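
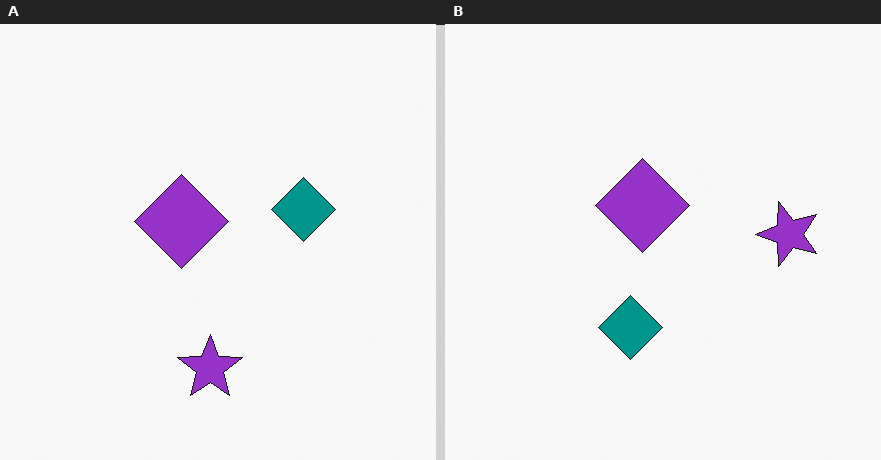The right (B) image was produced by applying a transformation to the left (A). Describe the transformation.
The right (B) image is the left (A) transposed (reflected across the top-left ↔ bottom-right diagonal).

Shapes have swapped their row and column positions — what was in the top-right is now in the bottom-left — a diagonal reflection.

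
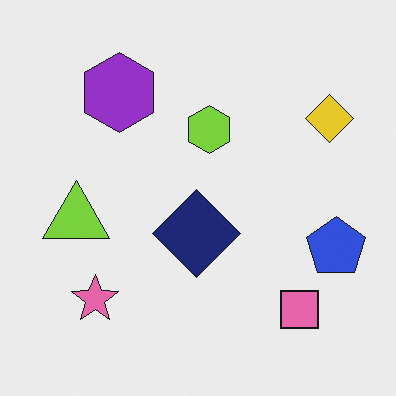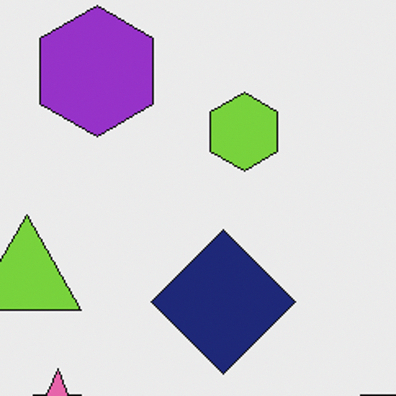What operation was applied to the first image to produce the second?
It was cropped to a noticeably smaller region and rescaled.

The visible shapes are larger and the field of view is narrower; shapes near the original edges may be partly or wholly outside the frame — a crop-and-rescale.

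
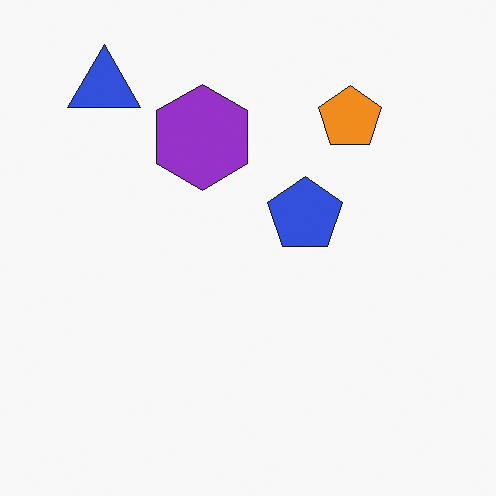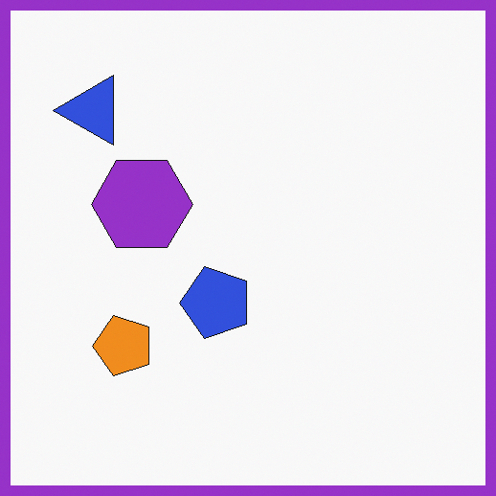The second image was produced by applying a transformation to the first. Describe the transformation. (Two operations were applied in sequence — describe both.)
The image was transposed (reflected across the top-left ↔ bottom-right diagonal), then framed with a purple border.

Shapes have swapped their row and column positions — what was in the top-right is now in the bottom-left — a diagonal reflection. A solid purple frame runs around the edge of the second image, with the content slightly shrunk inside it.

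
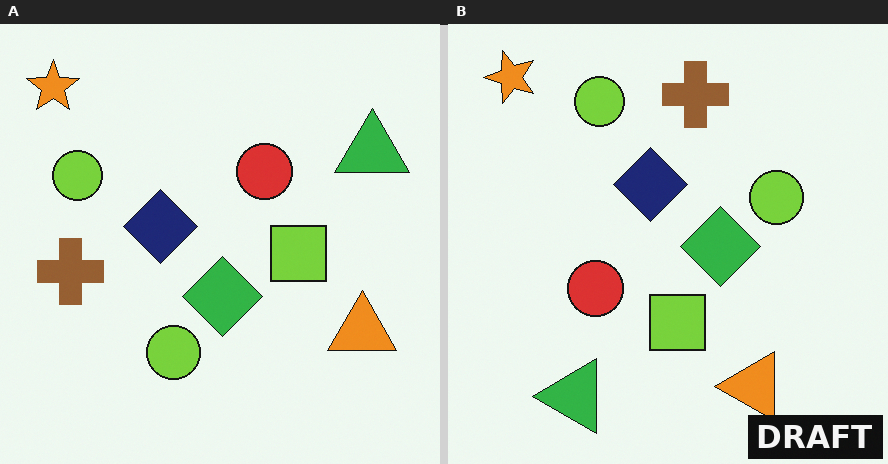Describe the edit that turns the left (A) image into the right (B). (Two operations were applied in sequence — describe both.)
It was transposed (reflected across the top-left ↔ bottom-right diagonal), then watermarked with the text "DRAFT" in the lower-right corner.

Shapes have swapped their row and column positions — what was in the top-right is now in the bottom-left — a diagonal reflection. A dark label reading "DRAFT" appears in the lower-right corner.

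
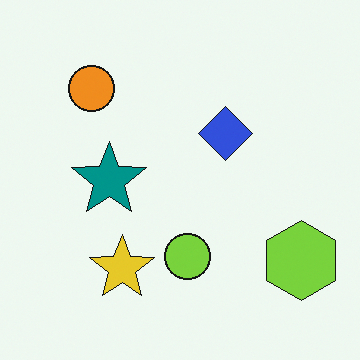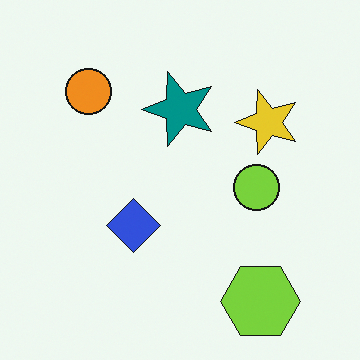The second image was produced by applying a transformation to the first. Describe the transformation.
The image was transposed (reflected across the top-left ↔ bottom-right diagonal).

Shapes have swapped their row and column positions — what was in the top-right is now in the bottom-left — a diagonal reflection.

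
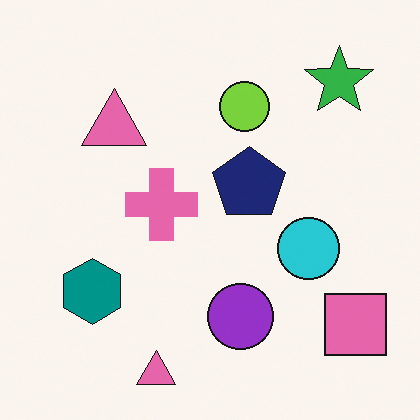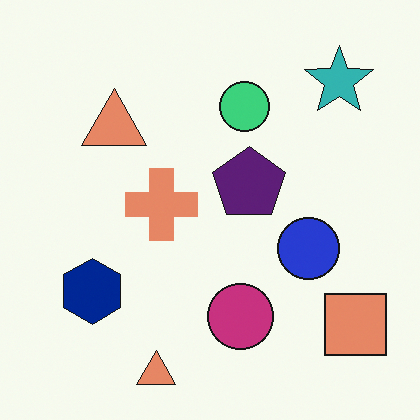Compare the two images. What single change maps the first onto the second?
The second image is the first hue-shifted slightly.

Every shape's color has rotated by the same amount around the hue wheel — a uniform hue shift.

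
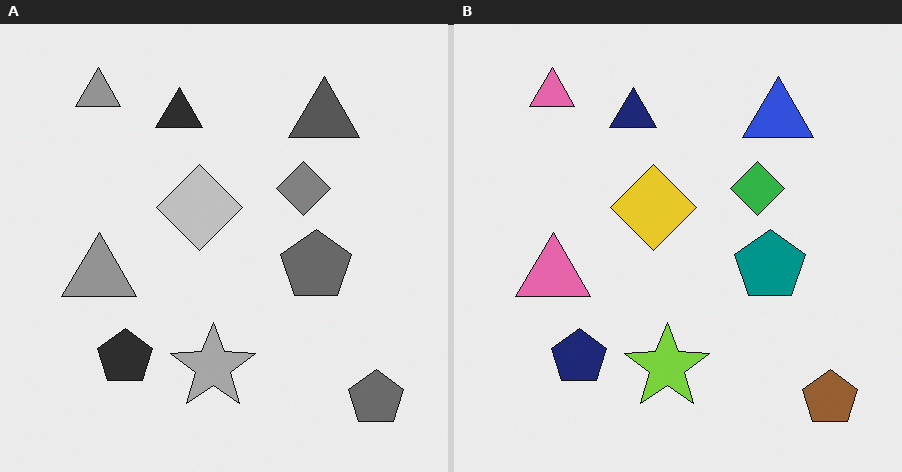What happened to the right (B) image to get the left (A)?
The left (A) image is the right (B) converted to grayscale.

All color is removed — every shape is now a shade of grey.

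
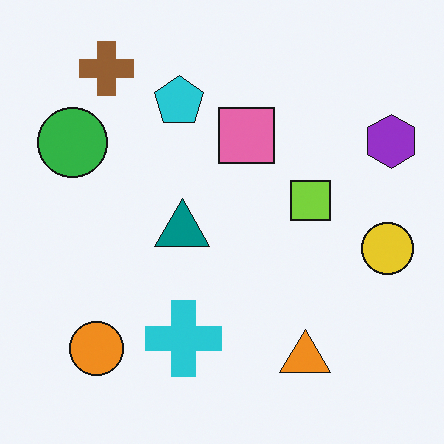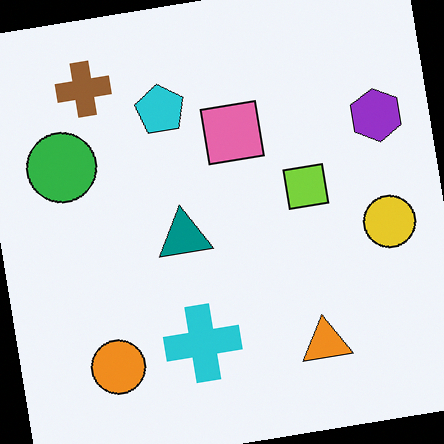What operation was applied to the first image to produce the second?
The image was rotated counter-clockwise by a small amount.

Every shape is tilted by the same angle and the image corners show triangular fill wedges — a whole-image rotation by a non-right angle.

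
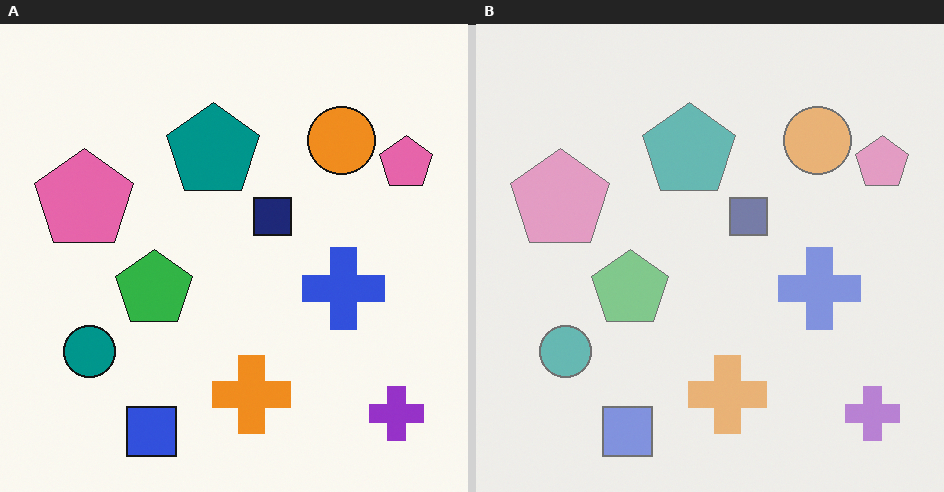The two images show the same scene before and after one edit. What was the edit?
This is the original image given much lower contrast.

Tones are pushed toward mid-grey across the whole image — a global contrast change.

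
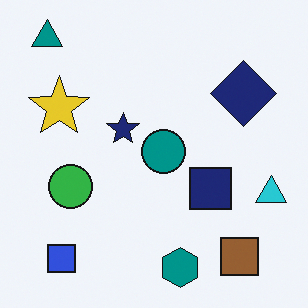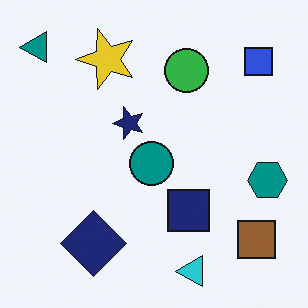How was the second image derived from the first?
The second image is the first transposed (reflected across the top-left ↔ bottom-right diagonal).

Shapes have swapped their row and column positions — what was in the top-right is now in the bottom-left — a diagonal reflection.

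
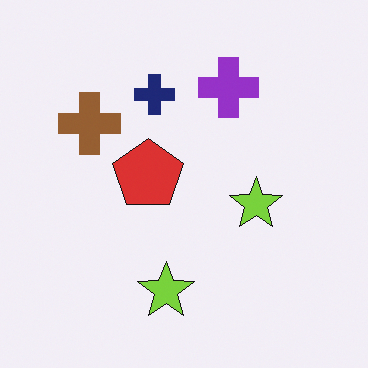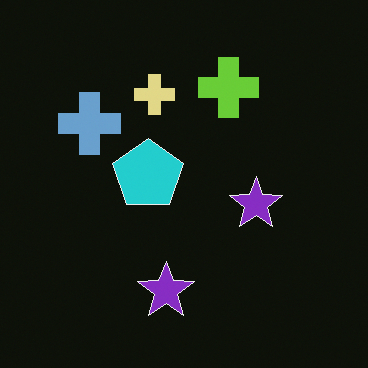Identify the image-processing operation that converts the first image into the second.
Color-inverted (negative).

The light background has become dark and every shape's color is its complement — a photographic negative.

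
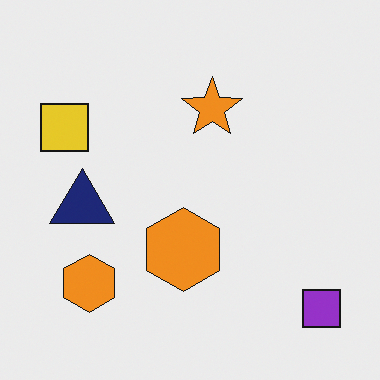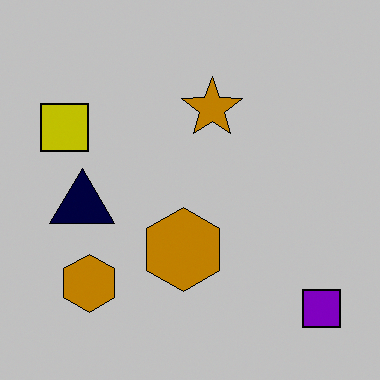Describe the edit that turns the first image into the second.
Aggressively posterized.

Each flat color has snapped to a coarser quantized level — most visibly, the near-white background has dropped to a flat grey.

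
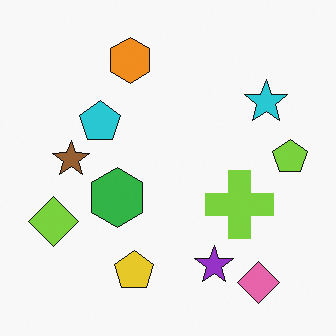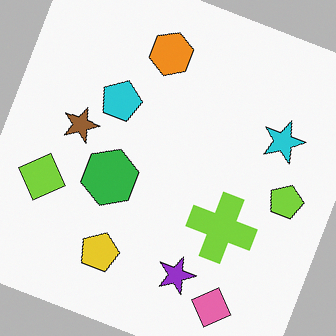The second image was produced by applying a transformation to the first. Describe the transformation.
This is the original image rotated clockwise by a clearly visible amount.

Every shape is tilted by the same angle and the image corners show triangular fill wedges — a whole-image rotation by a non-right angle.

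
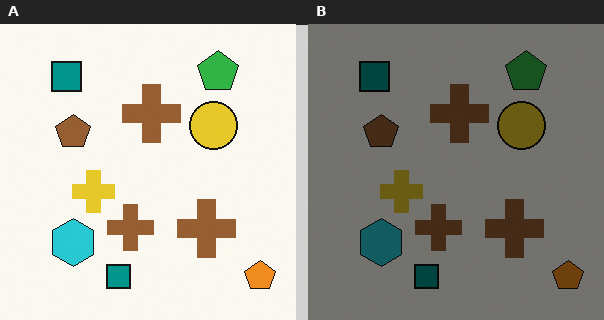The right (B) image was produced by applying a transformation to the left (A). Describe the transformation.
Noticeably darkened.

Every pixel — background and shapes alike — is uniformly darkened.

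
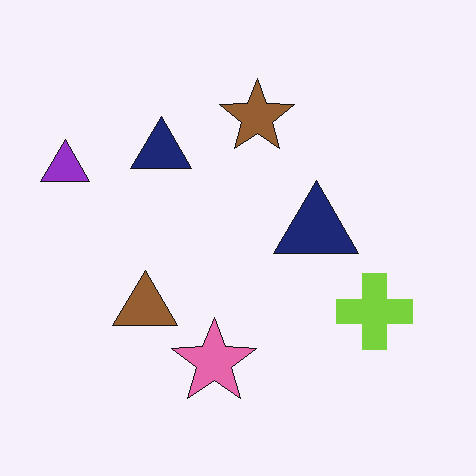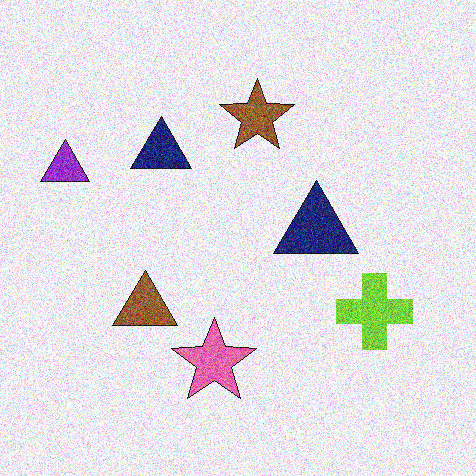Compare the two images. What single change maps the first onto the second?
The transformation is: degraded with a thick layer of grain.

Random speckle covers the whole image, including the flat background.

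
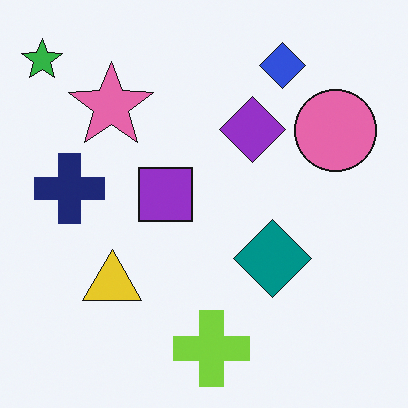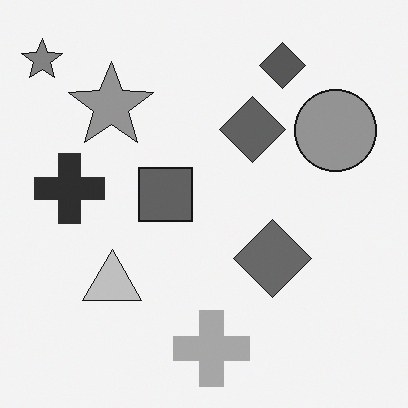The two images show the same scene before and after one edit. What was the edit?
Converted to grayscale.

All color is removed — every shape is now a shade of grey.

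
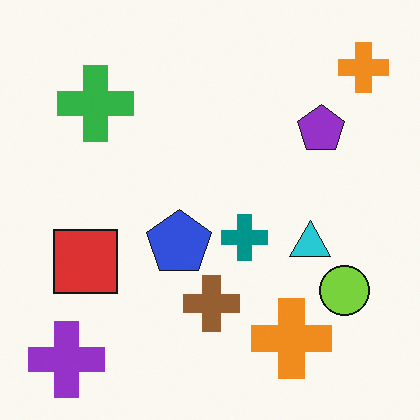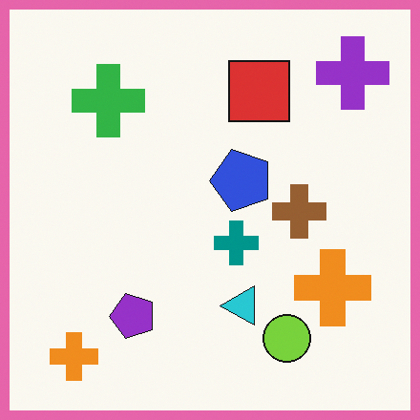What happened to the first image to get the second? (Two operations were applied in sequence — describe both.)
It was transposed (reflected across the top-left ↔ bottom-right diagonal), then framed with a pink border.

Shapes have swapped their row and column positions — what was in the top-right is now in the bottom-left — a diagonal reflection. A solid pink frame runs around the edge of the second image, with the content slightly shrunk inside it.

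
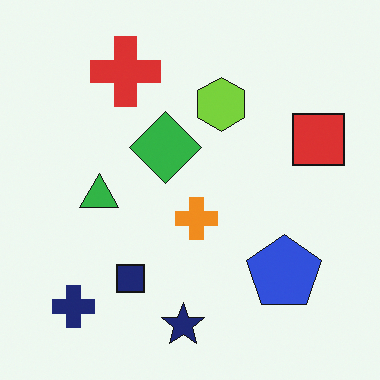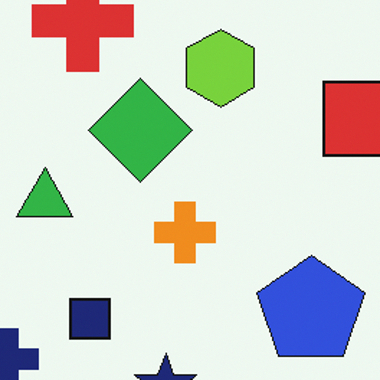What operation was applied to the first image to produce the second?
The second image is the first cropped to a modestly smaller region and rescaled.

The visible shapes are larger and the field of view is narrower; shapes near the original edges may be partly or wholly outside the frame — a crop-and-rescale.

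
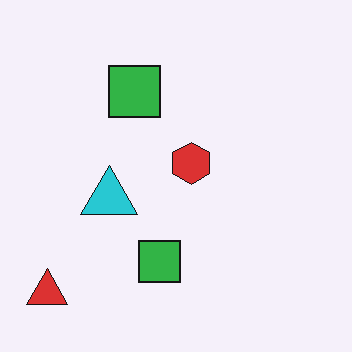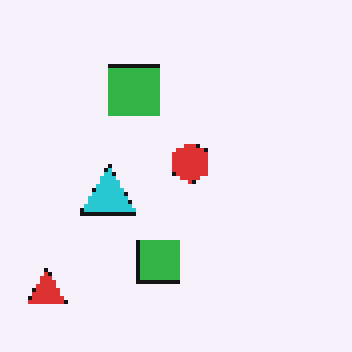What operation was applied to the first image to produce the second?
The image was mildly pixelated.

Shapes are reduced to large square blocks; fine edges and outlines are lost — a downscale-then-upscale (mosaic) effect.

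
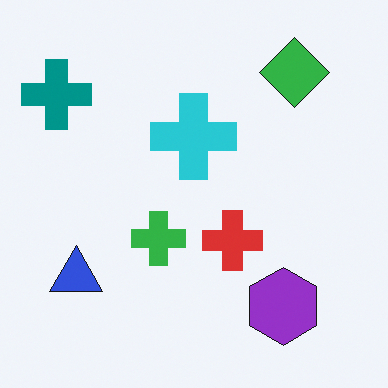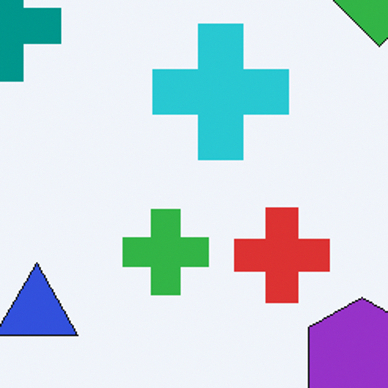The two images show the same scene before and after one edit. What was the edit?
The transformation is: cropped to a modestly smaller region and rescaled.

The visible shapes are larger and the field of view is narrower; shapes near the original edges may be partly or wholly outside the frame — a crop-and-rescale.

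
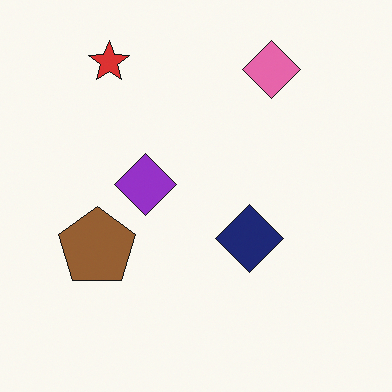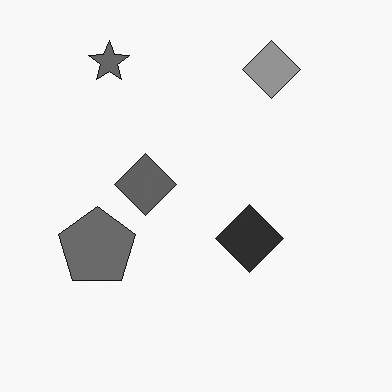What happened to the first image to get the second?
This is the original image converted to grayscale.

All color is removed — every shape is now a shade of grey.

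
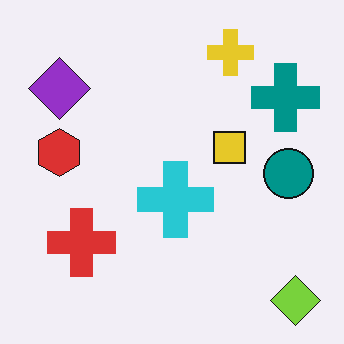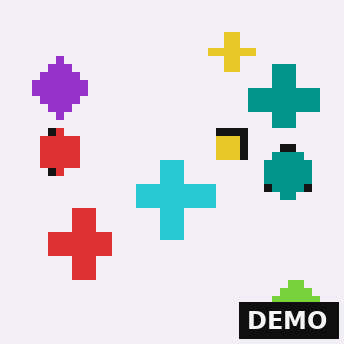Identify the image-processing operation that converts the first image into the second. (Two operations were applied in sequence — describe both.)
The second image is the first pixelated into visible square blocks, then watermarked with the text "DEMO" in the lower-right corner.

Shapes are reduced to large square blocks; fine edges and outlines are lost — a downscale-then-upscale (mosaic) effect. A dark label reading "DEMO" appears in the lower-right corner.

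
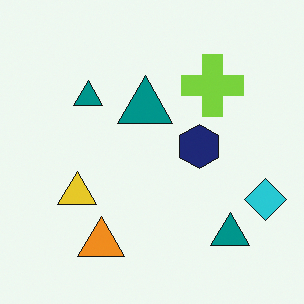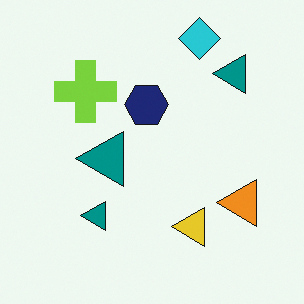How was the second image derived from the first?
The second image is the first rotated 90° counter-clockwise.

The cyan diamond sits in the right of the first image and the top of the second — consistent with a whole-image 90° counter-clockwise rotation.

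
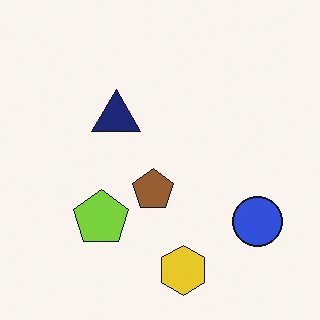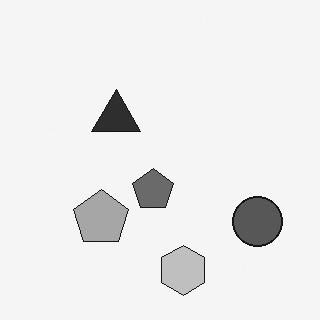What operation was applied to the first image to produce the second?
The second image is the first converted to grayscale.

All color is removed — every shape is now a shade of grey.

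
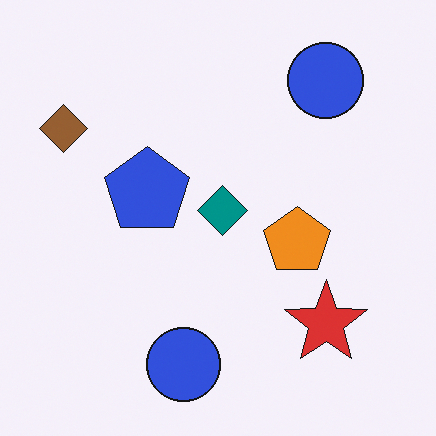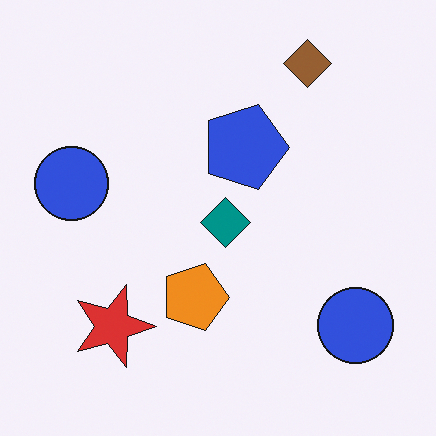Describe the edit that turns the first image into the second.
The transformation is: rotated 90° clockwise.

The brown diamond sits in the top-left of the first image and the top-right of the second — consistent with a whole-image 90° clockwise rotation.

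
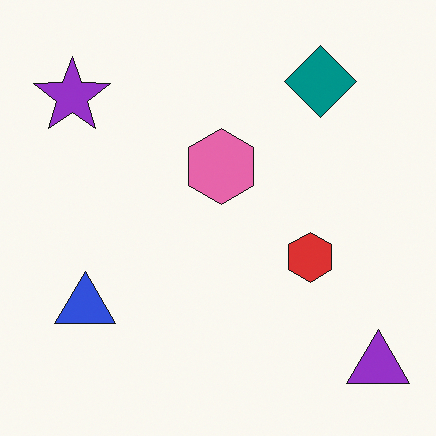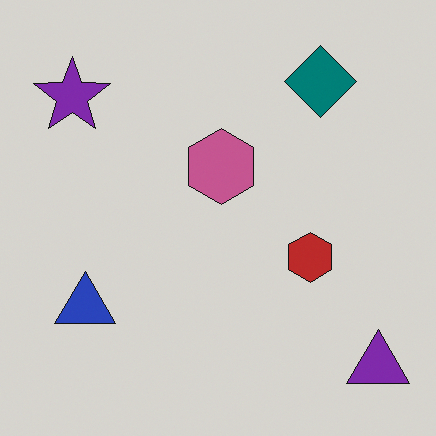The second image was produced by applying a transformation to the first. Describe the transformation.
The transformation is: slightly darkened.

Every pixel — background and shapes alike — is uniformly darkened.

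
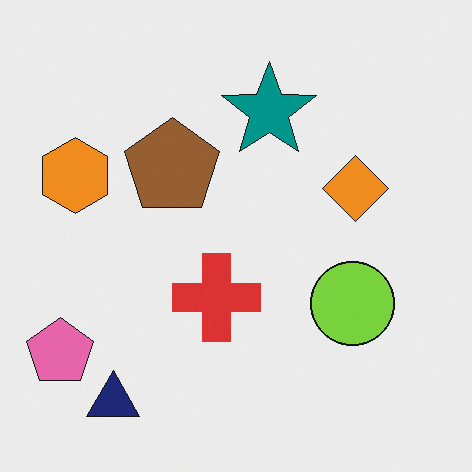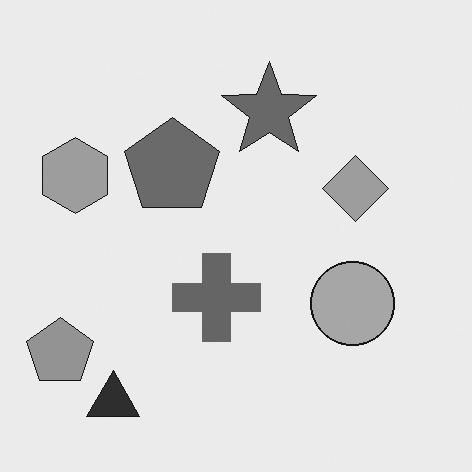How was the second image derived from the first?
This is the original image converted to grayscale.

All color is removed — every shape is now a shade of grey.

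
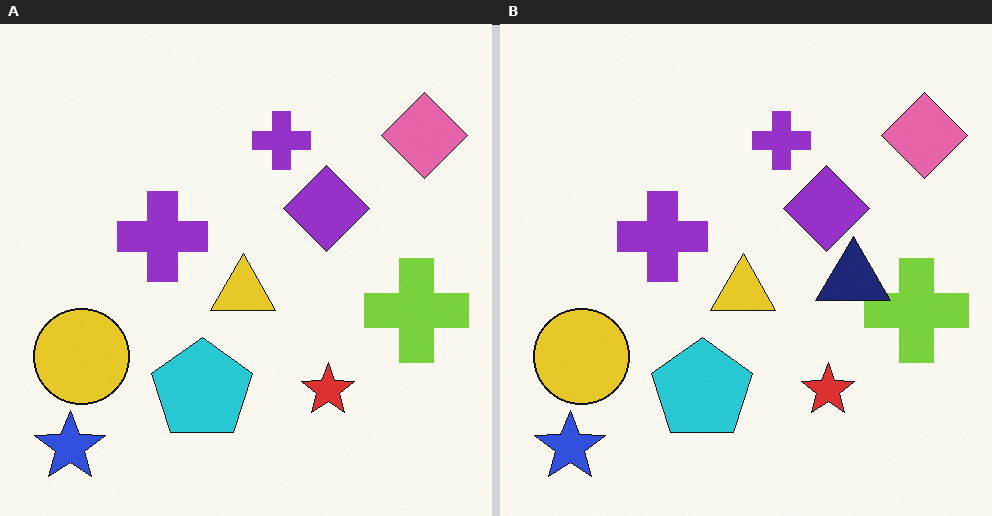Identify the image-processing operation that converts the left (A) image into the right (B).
This is the original image overlaid with an additional navy triangle.

A navy triangle appears in the right (B) image that is absent from the left (A).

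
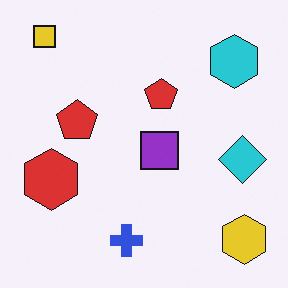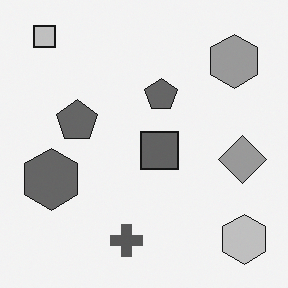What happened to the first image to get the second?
The transformation is: converted to grayscale.

All color is removed — every shape is now a shade of grey.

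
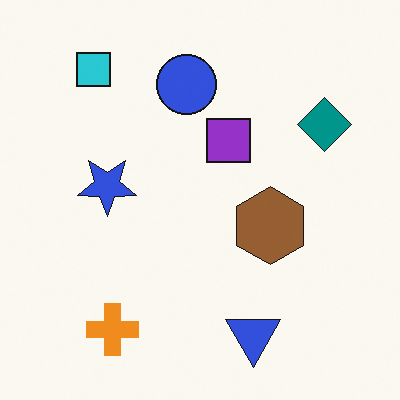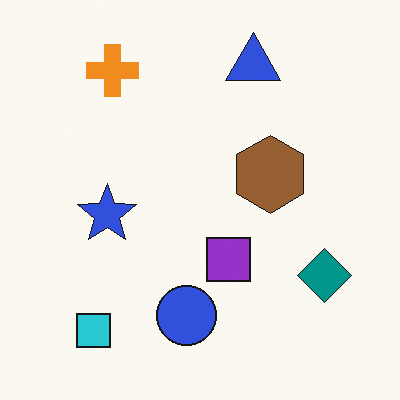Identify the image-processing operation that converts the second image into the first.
This is the original image flipped vertically (top ↔ bottom).

The blue triangle is in the top of the second image and the bottom of the first — shapes on opposite sides of the horizontal midline have swapped in a mirror flip.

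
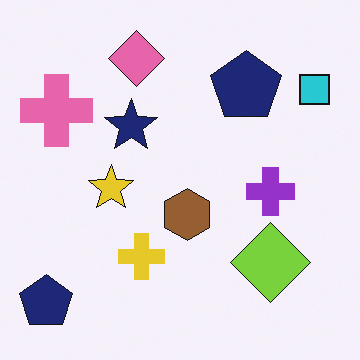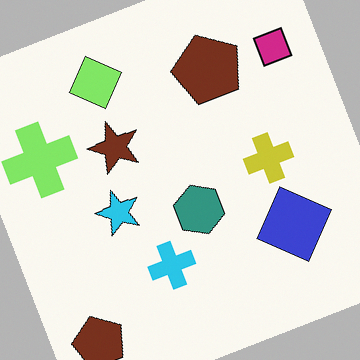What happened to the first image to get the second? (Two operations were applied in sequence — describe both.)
It was rotated counter-clockwise by a clearly visible amount, then hue-shifted noticeably.

Every shape is tilted by the same angle and the image corners show triangular fill wedges — a whole-image rotation by a non-right angle. Every shape's color has rotated by the same amount around the hue wheel — a uniform hue shift.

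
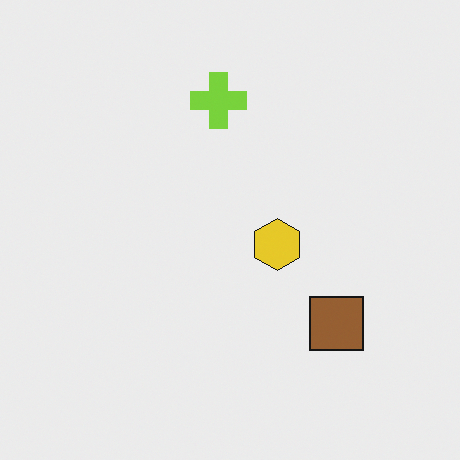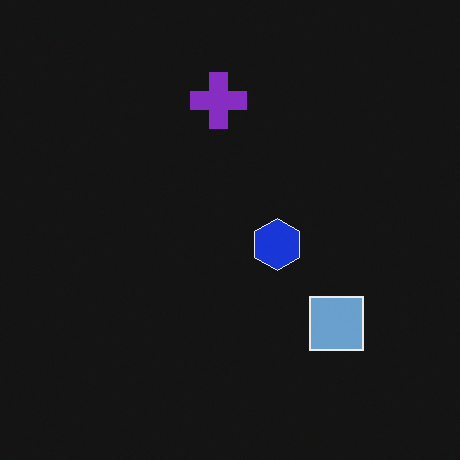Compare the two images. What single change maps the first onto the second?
It was color-inverted (negative).

The light background has become dark and every shape's color is its complement — a photographic negative.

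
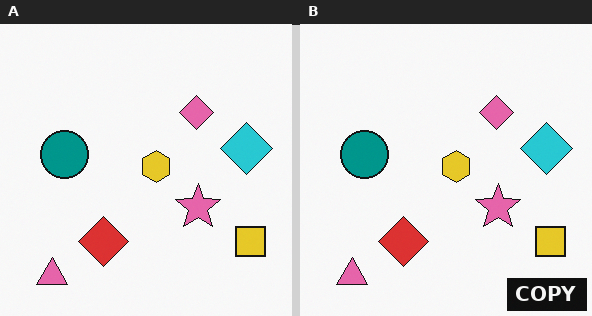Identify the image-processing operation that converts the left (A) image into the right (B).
Watermarked with the text "COPY" in the lower-right corner.

A dark label reading "COPY" appears in the lower-right corner.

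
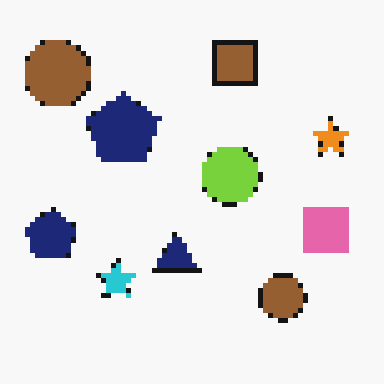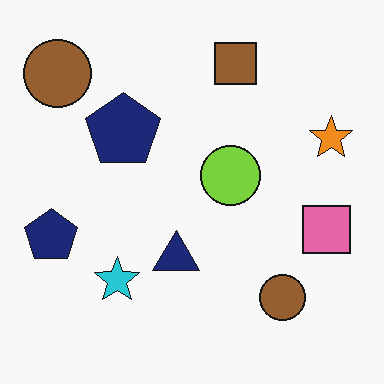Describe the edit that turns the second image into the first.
The first image is the second mildly pixelated.

Shapes are reduced to large square blocks; fine edges and outlines are lost — a downscale-then-upscale (mosaic) effect.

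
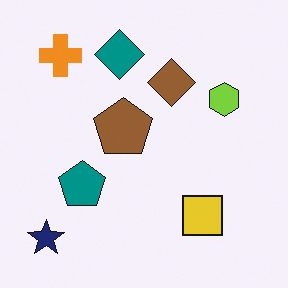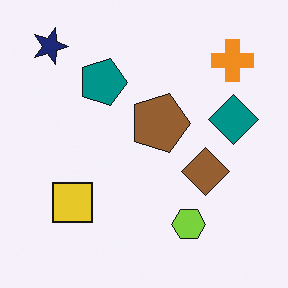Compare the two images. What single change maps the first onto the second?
The image was rotated 90° clockwise.

The navy star sits in the bottom-left of the first image and the top-left of the second — consistent with a whole-image 90° clockwise rotation.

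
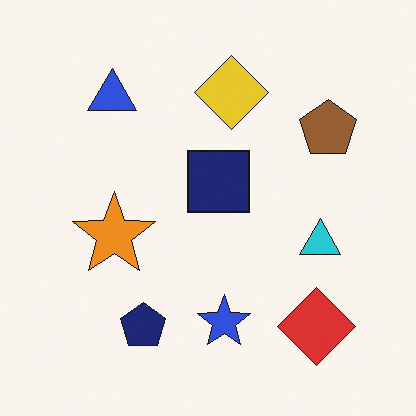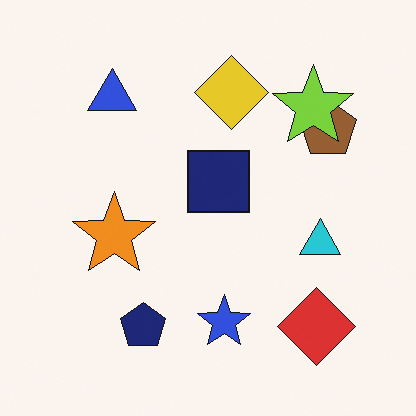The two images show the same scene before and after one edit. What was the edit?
The second image is the first overlaid with an additional lime star.

A lime star appears in the second image that is absent from the first.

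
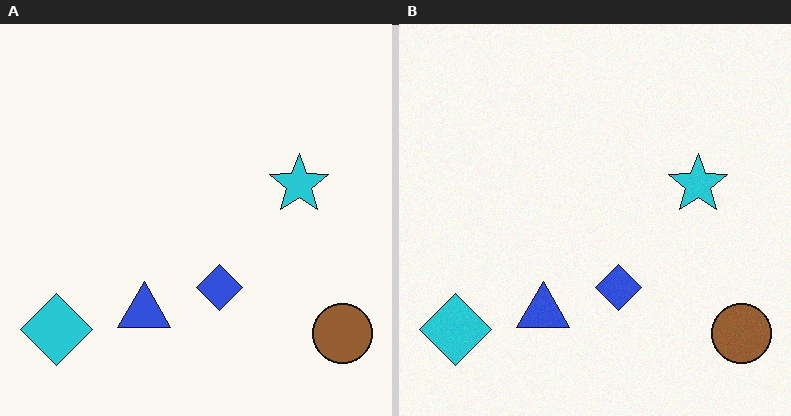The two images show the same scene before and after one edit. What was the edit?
The image was degraded with light additive noise.

Random speckle covers the whole image, including the flat background.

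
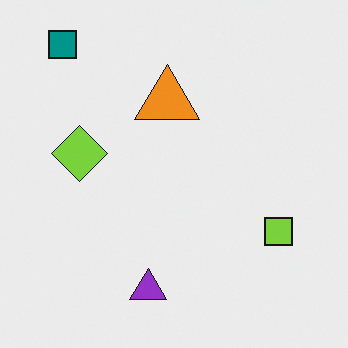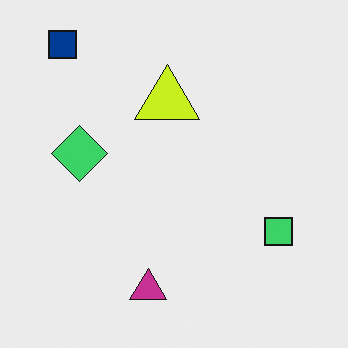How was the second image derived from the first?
The image was hue-shifted by a small amount.

Every shape's color has rotated by the same amount around the hue wheel — a uniform hue shift.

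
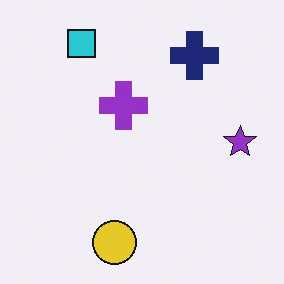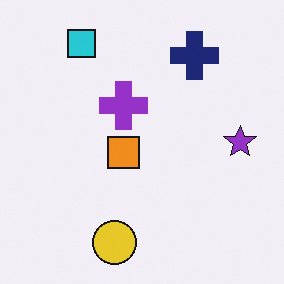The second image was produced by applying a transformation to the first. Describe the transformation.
Overlaid with an additional orange square.

An orange square appears in the second image that is absent from the first.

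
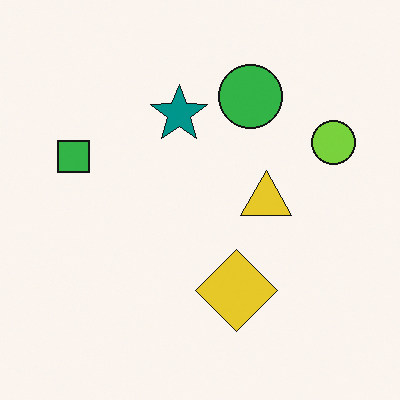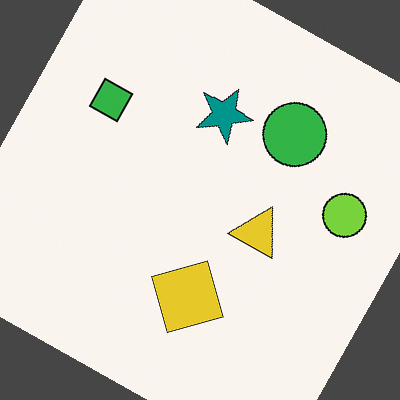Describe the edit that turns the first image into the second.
Rotated clockwise by a clearly visible amount.

Every shape is tilted by the same angle and the image corners show triangular fill wedges — a whole-image rotation by a non-right angle.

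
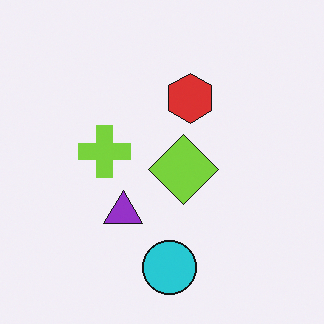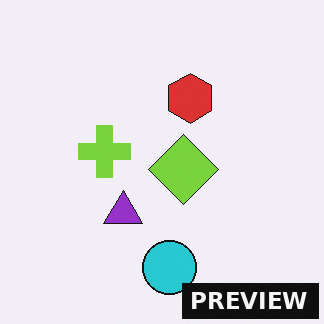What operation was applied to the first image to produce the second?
This is the original image watermarked with the text "PREVIEW" in the lower-right corner.

A dark label reading "PREVIEW" appears in the lower-right corner.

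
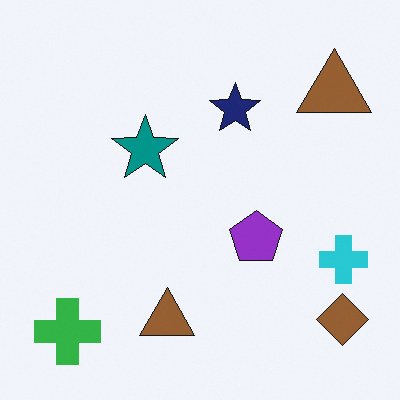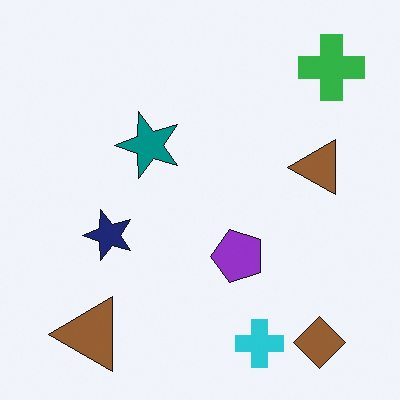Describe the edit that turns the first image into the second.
The transformation is: transposed (reflected across the top-left ↔ bottom-right diagonal).

Shapes have swapped their row and column positions — what was in the top-right is now in the bottom-left — a diagonal reflection.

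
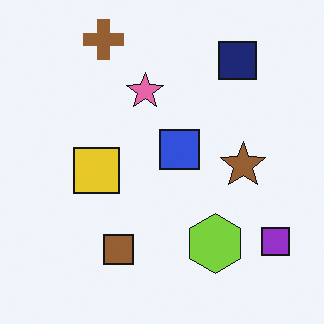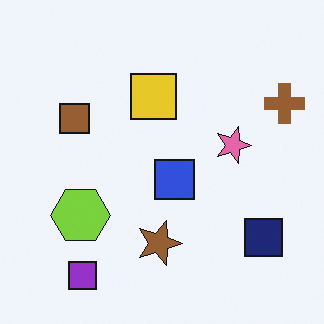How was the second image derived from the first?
The second image is the first rotated 90° clockwise.

The purple square sits in the bottom-right of the first image and the bottom-left of the second — consistent with a whole-image 90° clockwise rotation.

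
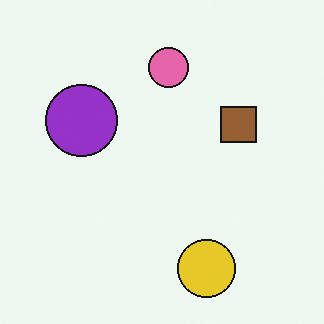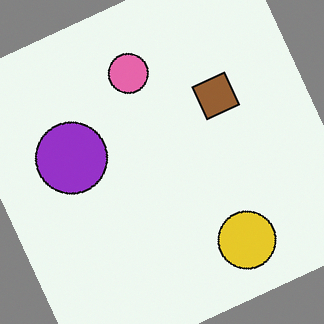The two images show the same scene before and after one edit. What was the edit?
Rotated counter-clockwise by a moderate amount.

Every shape is tilted by the same angle and the image corners show triangular fill wedges — a whole-image rotation by a non-right angle.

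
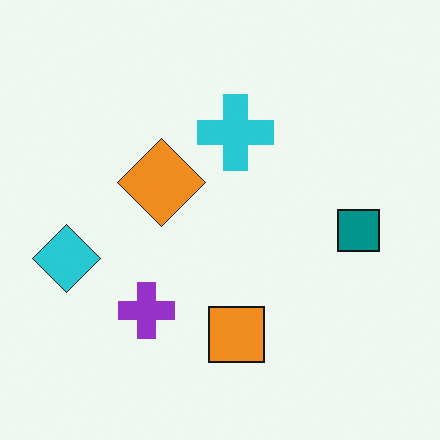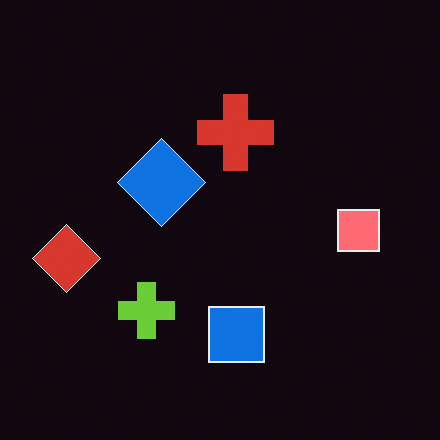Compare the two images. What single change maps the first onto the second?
Color-inverted (negative).

The light background has become dark and every shape's color is its complement — a photographic negative.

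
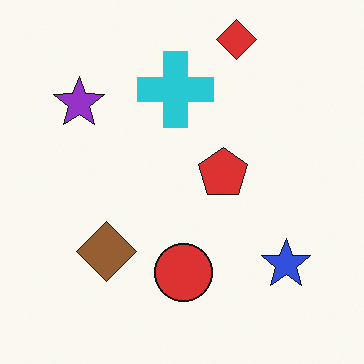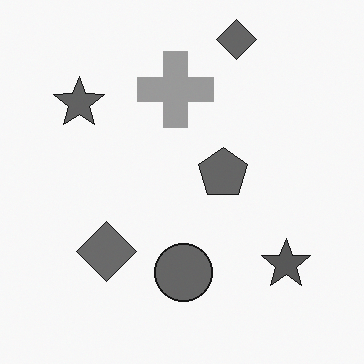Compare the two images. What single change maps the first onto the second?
Converted to grayscale.

All color is removed — every shape is now a shade of grey.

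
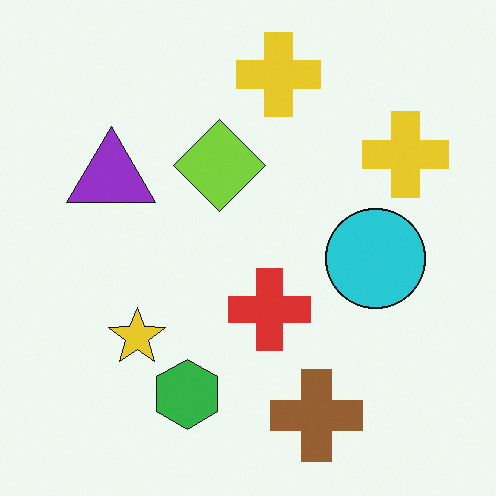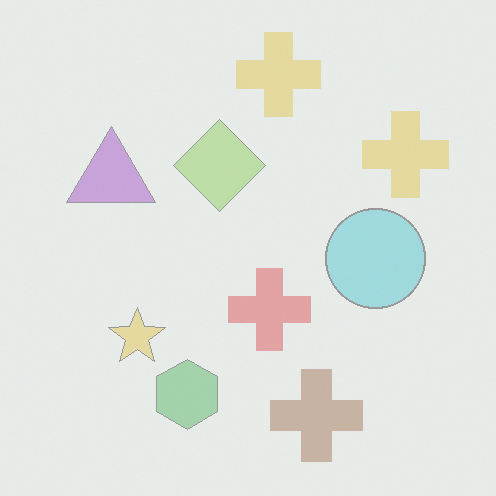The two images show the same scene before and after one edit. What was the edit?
It was given much lower contrast.

Tones are pushed toward mid-grey across the whole image — a global contrast change.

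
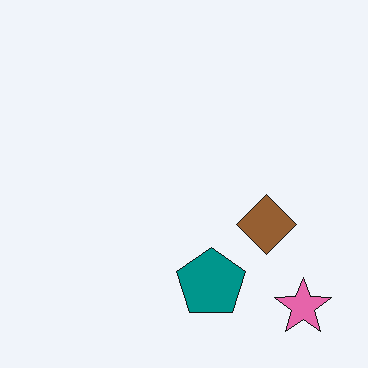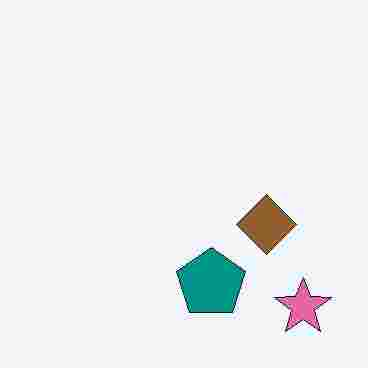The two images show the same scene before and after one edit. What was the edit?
It was degraded with heavy JPEG compression.

Blocky 8×8 compression artifacts appear around shape edges and the flat background shows ringing — characteristic JPEG degradation.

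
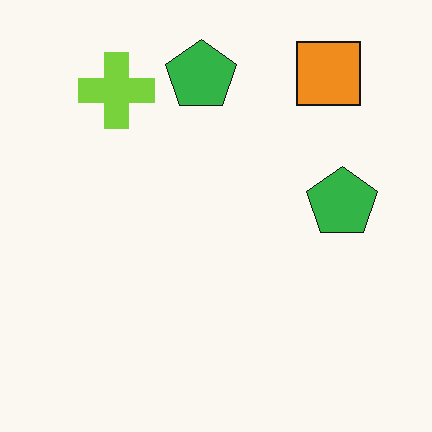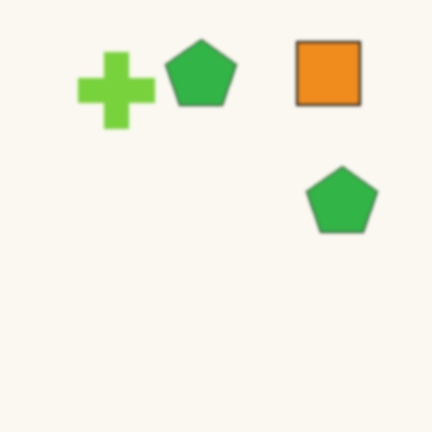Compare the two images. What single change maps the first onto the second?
This is the original image slightly softened.

Shape edges and outlines are uniformly softened across the whole image.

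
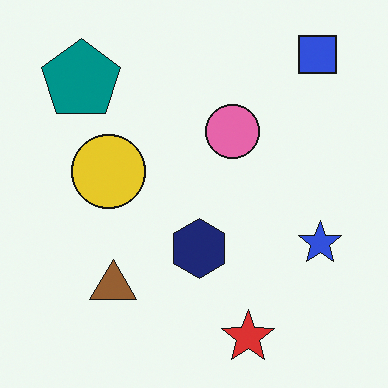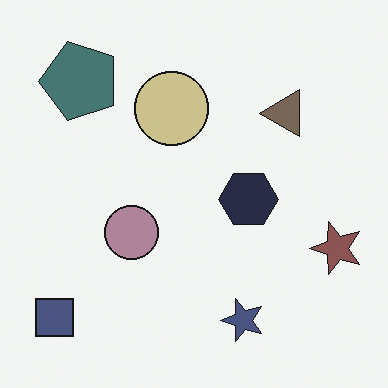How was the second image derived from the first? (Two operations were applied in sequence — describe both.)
This is the original image transposed (reflected across the top-left ↔ bottom-right diagonal), then made much more muted (saturation change).

Shapes have swapped their row and column positions — what was in the top-right is now in the bottom-left — a diagonal reflection. All colors are more muted and greyish — a global saturation change.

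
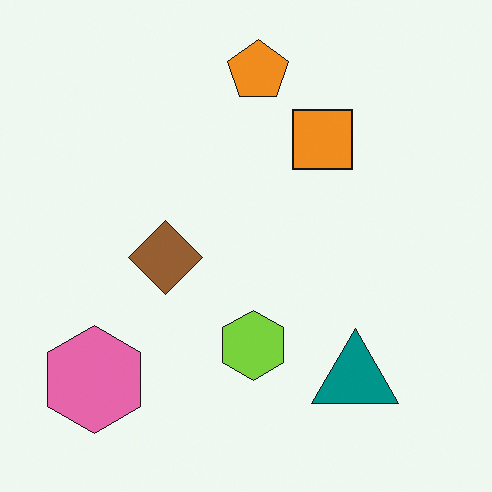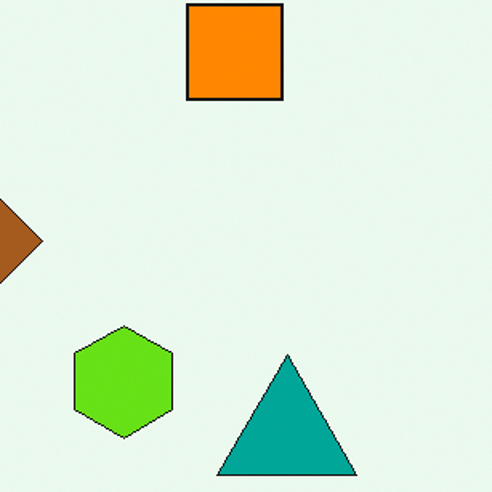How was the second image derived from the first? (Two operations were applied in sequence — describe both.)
The transformation is: cropped to a modestly smaller region and rescaled, then slightly oversaturated.

The visible shapes are larger and the field of view is narrower; shapes near the original edges may be partly or wholly outside the frame — a crop-and-rescale. All colors are more vivid — a global saturation change.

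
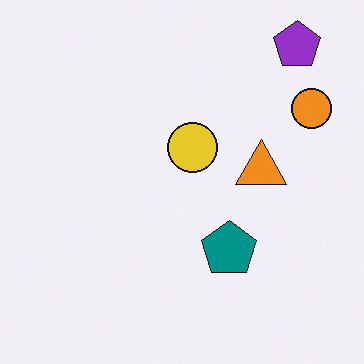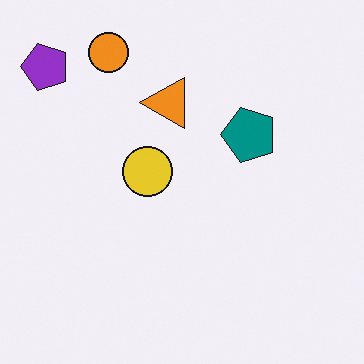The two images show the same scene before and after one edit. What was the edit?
The transformation is: rotated 90° counter-clockwise.

The purple pentagon sits in the top-right of the first image and the top-left of the second — consistent with a whole-image 90° counter-clockwise rotation.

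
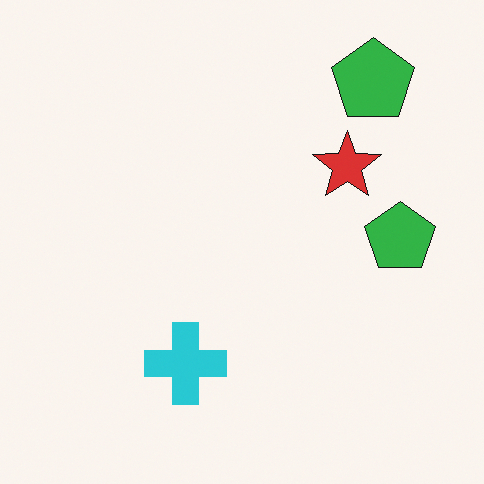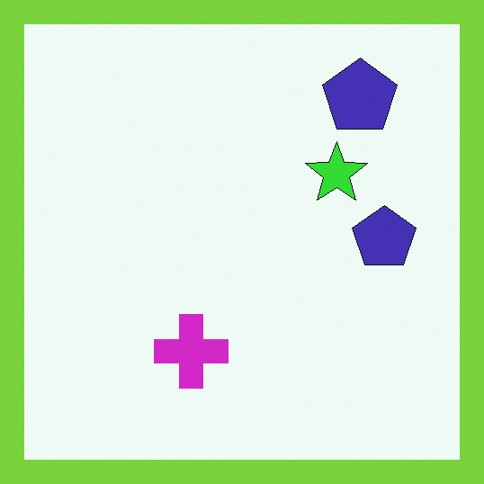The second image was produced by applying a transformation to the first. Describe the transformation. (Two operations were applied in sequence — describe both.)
Hue-shifted noticeably, then framed with a lime border.

Every shape's color has rotated by the same amount around the hue wheel — a uniform hue shift. A solid lime frame runs around the edge of the second image, with the content slightly shrunk inside it.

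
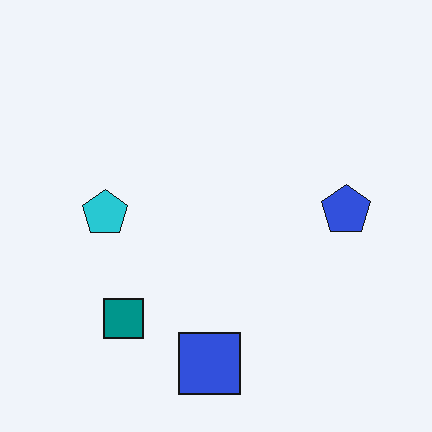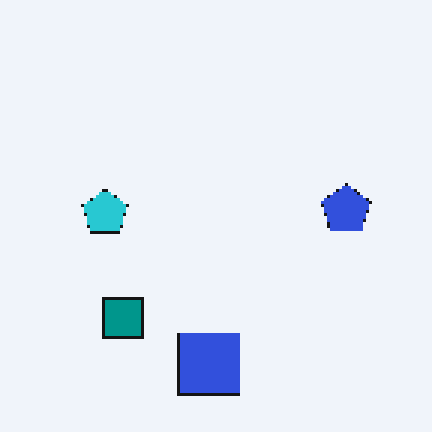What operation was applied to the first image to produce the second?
The transformation is: mildly pixelated.

Shapes are reduced to large square blocks; fine edges and outlines are lost — a downscale-then-upscale (mosaic) effect.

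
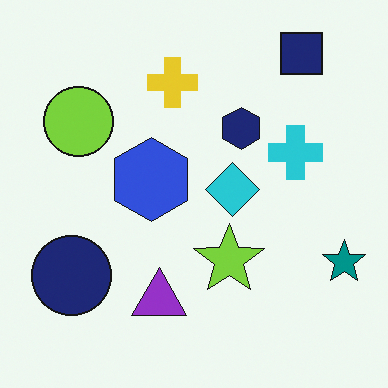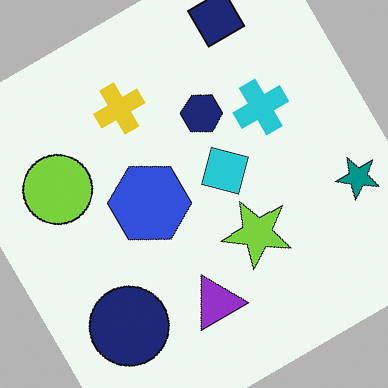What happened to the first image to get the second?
Rotated counter-clockwise by a large amount — several tens of degrees.

Every shape is tilted by the same angle and the image corners show triangular fill wedges — a whole-image rotation by a non-right angle.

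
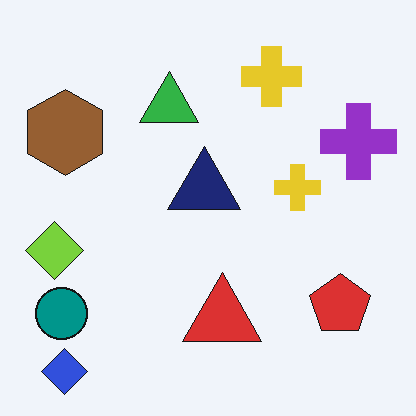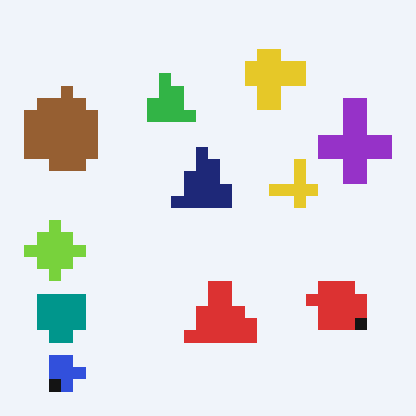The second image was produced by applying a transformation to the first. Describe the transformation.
This is the original image heavily pixelated into large blocks.

Shapes are reduced to large square blocks; fine edges and outlines are lost — a downscale-then-upscale (mosaic) effect.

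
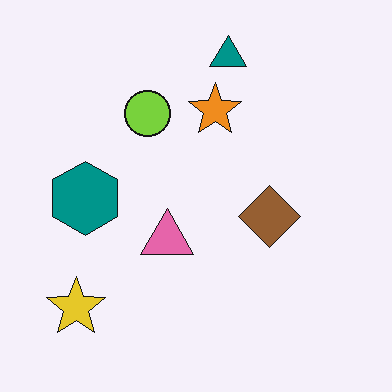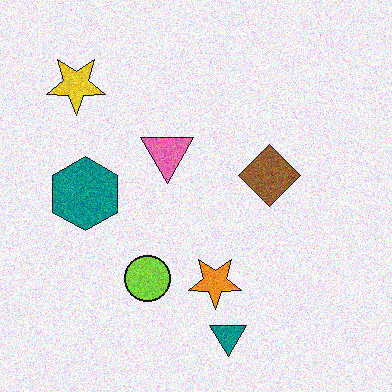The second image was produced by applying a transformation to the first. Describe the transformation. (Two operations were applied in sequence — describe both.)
The second image is the first flipped vertically (top ↔ bottom), then degraded with visible gaussian noise.

The teal triangle is in the top of the first image and the bottom of the second — shapes on opposite sides of the horizontal midline have swapped in a mirror flip. Random speckle covers the whole image, including the flat background.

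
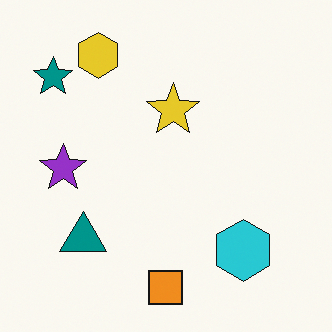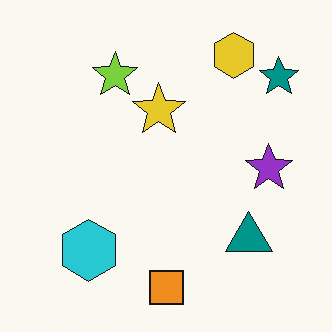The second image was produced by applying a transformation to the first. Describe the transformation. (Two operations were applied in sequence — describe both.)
It was flipped horizontally (left ↔ right), then overlaid with an additional lime star.

The teal star is in the top-left of the first image and the top-right of the second — shapes on opposite sides of the vertical midline have swapped in a mirror flip. A lime star appears in the second image that is absent from the first.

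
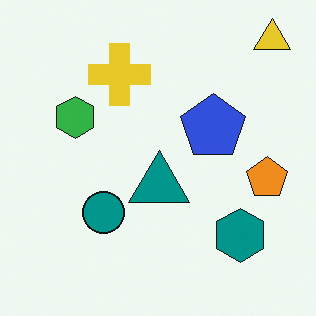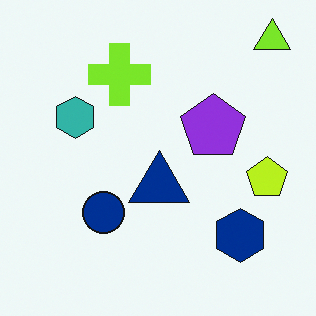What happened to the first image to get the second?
The image was hue-shifted slightly.

Every shape's color has rotated by the same amount around the hue wheel — a uniform hue shift.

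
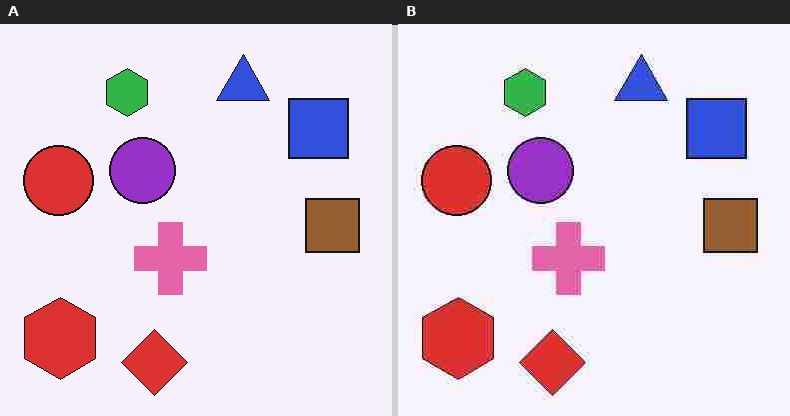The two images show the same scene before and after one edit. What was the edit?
The image was degraded with heavy JPEG compression.

Blocky 8×8 compression artifacts appear around shape edges and the flat background shows ringing — characteristic JPEG degradation.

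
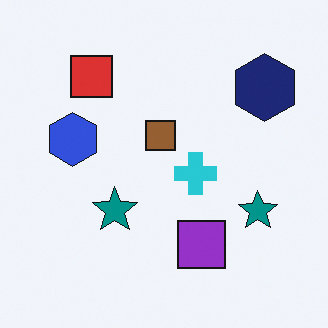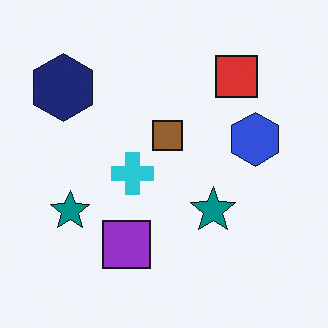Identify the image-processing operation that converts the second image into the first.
Flipped horizontally (left ↔ right).

The navy hexagon is in the top-left of the second image and the top-right of the first — shapes on opposite sides of the vertical midline have swapped in a mirror flip.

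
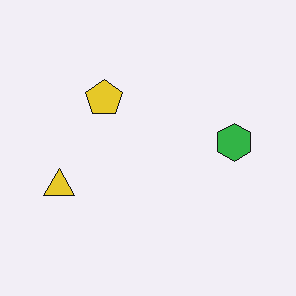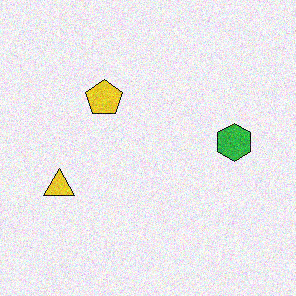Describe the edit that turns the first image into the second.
The image was degraded with moderate additive noise.

Random speckle covers the whole image, including the flat background.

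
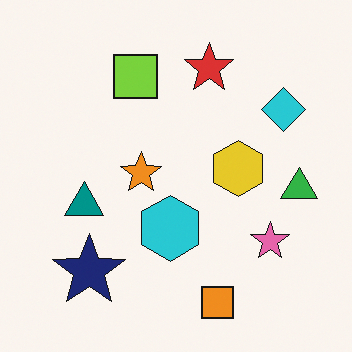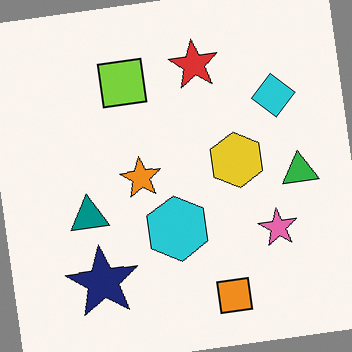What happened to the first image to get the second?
The second image is the first rotated counter-clockwise by a few degrees.

Every shape is tilted by the same angle and the image corners show triangular fill wedges — a whole-image rotation by a non-right angle.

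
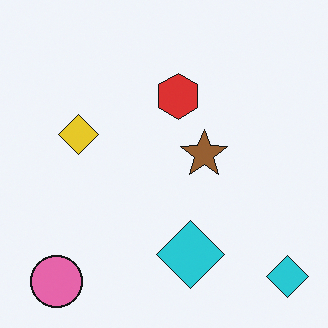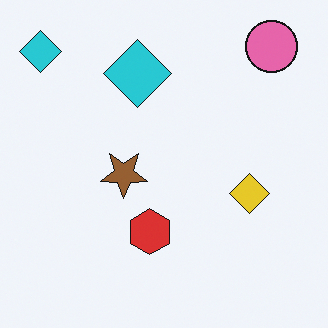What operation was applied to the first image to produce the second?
The image was rotated 180°.

The pink circle sits in the bottom-left of the first image and the top-right of the second — consistent with a whole-image 180° rotation.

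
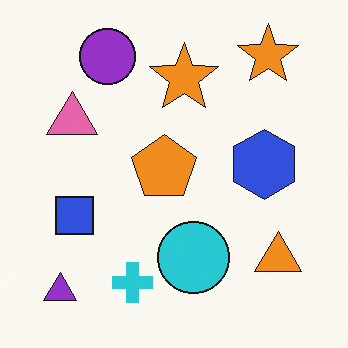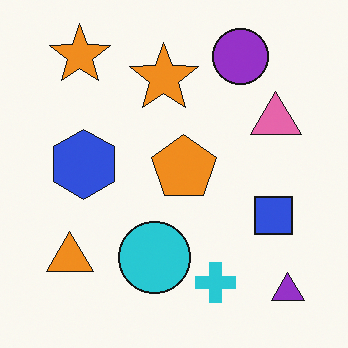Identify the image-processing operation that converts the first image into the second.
This is the original image flipped horizontally (left ↔ right).

The purple triangle is in the bottom-left of the first image and the bottom-right of the second — shapes on opposite sides of the vertical midline have swapped in a mirror flip.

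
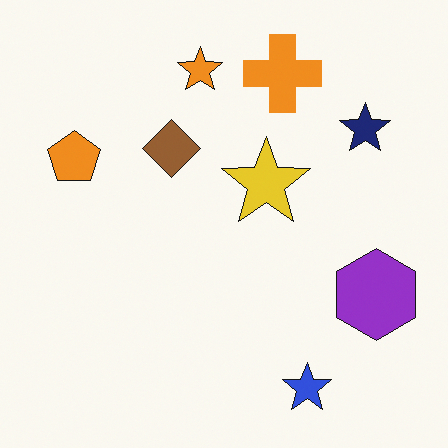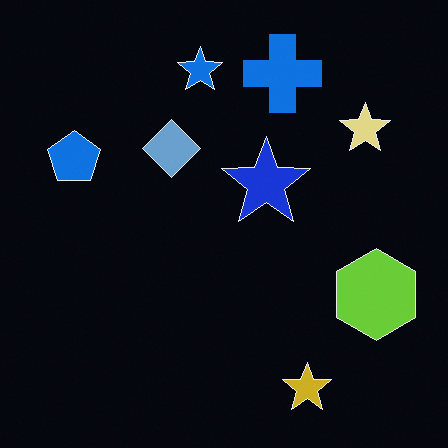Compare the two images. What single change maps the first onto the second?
Color-inverted (negative).

The light background has become dark and every shape's color is its complement — a photographic negative.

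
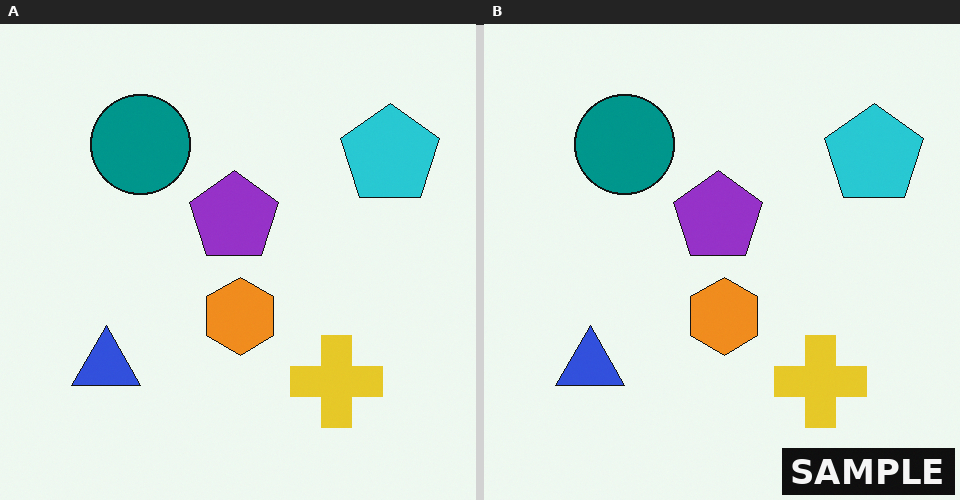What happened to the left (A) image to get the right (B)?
This is the original image watermarked with the text "SAMPLE" in the lower-right corner.

A dark label reading "SAMPLE" appears in the lower-right corner.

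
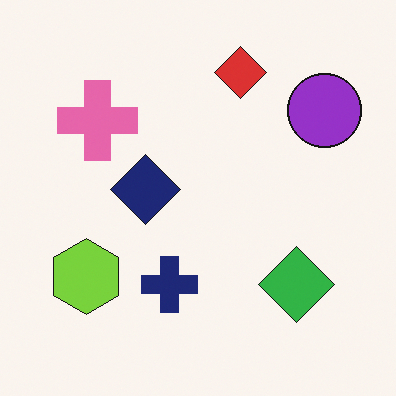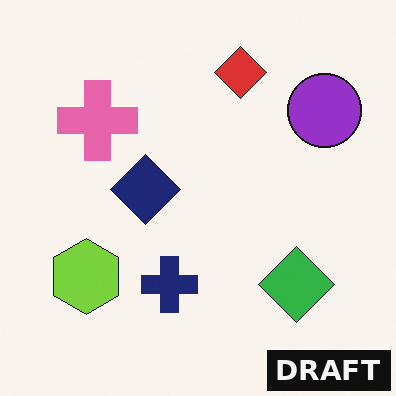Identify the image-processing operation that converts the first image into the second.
The second image is the first watermarked with the text "DRAFT" in the lower-right corner.

A dark label reading "DRAFT" appears in the lower-right corner.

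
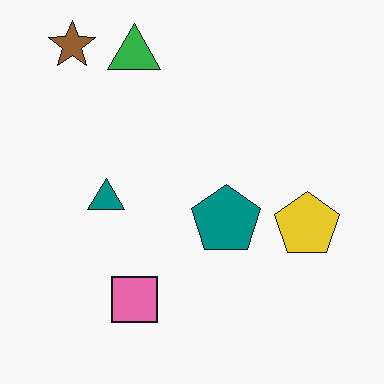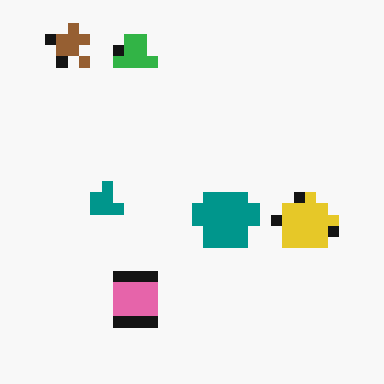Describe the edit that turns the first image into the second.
The second image is the first coarsely pixelated.

Shapes are reduced to large square blocks; fine edges and outlines are lost — a downscale-then-upscale (mosaic) effect.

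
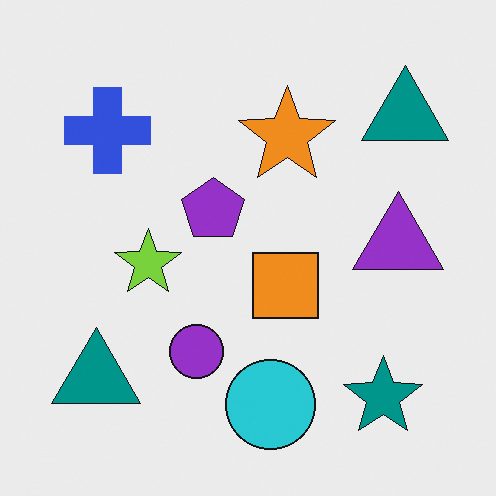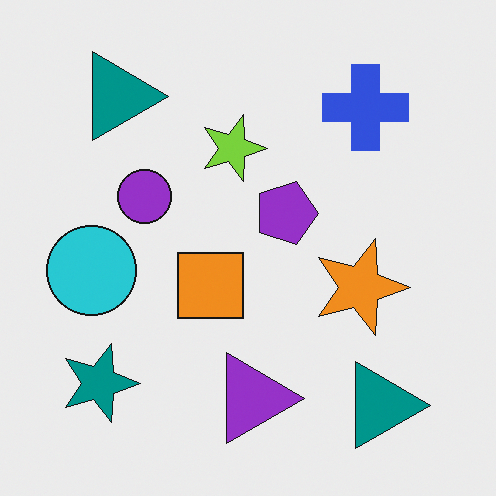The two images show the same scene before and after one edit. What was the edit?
The transformation is: rotated 90° clockwise.

The teal star sits in the bottom-right of the first image and the bottom-left of the second — consistent with a whole-image 90° clockwise rotation.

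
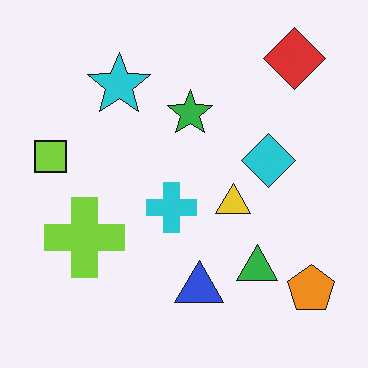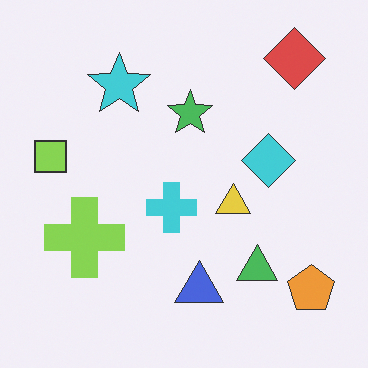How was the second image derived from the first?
It was given slightly reduced contrast.

Tones are pushed toward mid-grey across the whole image — a global contrast change.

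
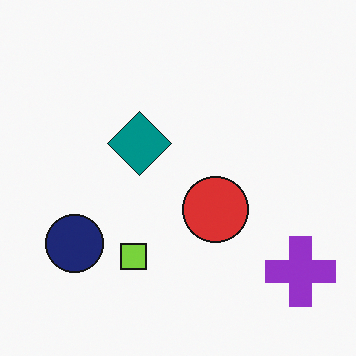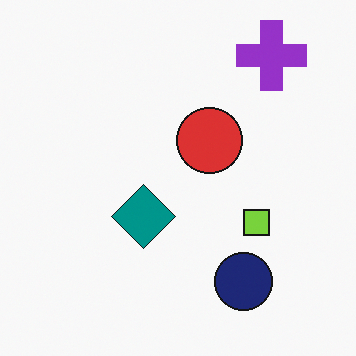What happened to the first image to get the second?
The image was rotated 90° counter-clockwise.

The purple cross sits in the bottom-right of the first image and the top-right of the second — consistent with a whole-image 90° counter-clockwise rotation.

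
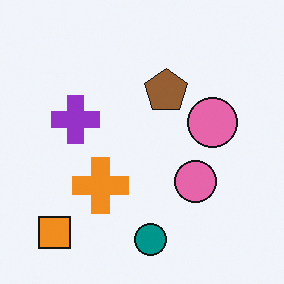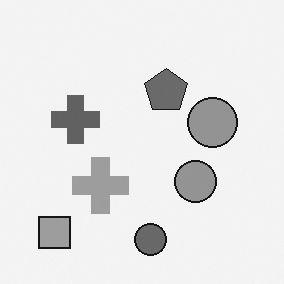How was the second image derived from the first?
The second image is the first converted to grayscale.

All color is removed — every shape is now a shade of grey.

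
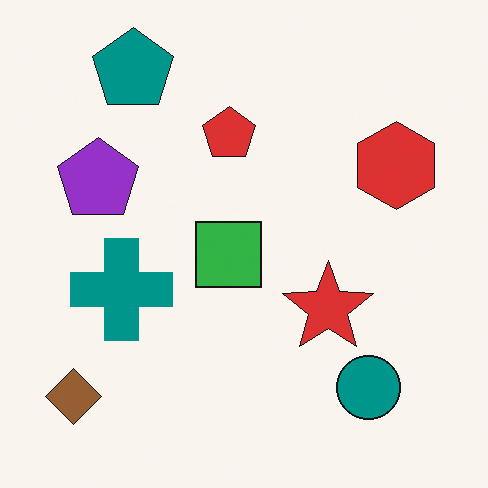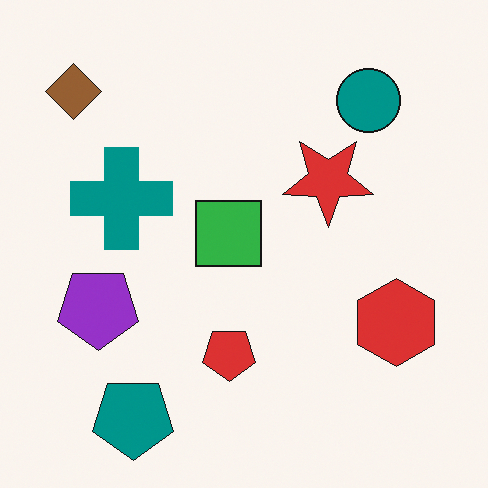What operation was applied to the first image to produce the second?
The transformation is: flipped vertically (top ↔ bottom).

The teal pentagon is in the top-left of the first image and the bottom-left of the second — shapes on opposite sides of the horizontal midline have swapped in a mirror flip.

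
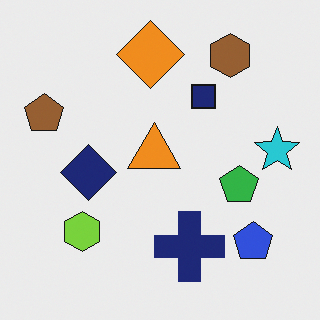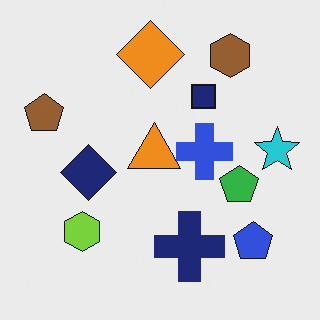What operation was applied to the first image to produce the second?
Overlaid with an additional blue cross.

A blue cross appears in the second image that is absent from the first.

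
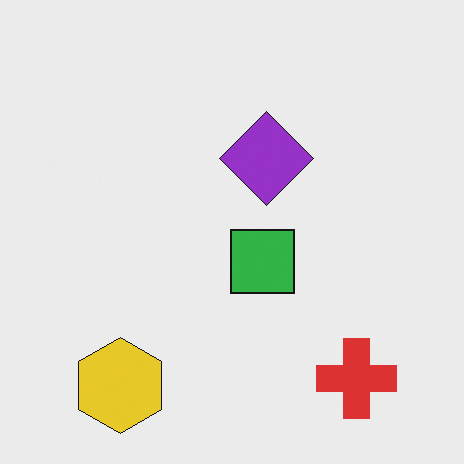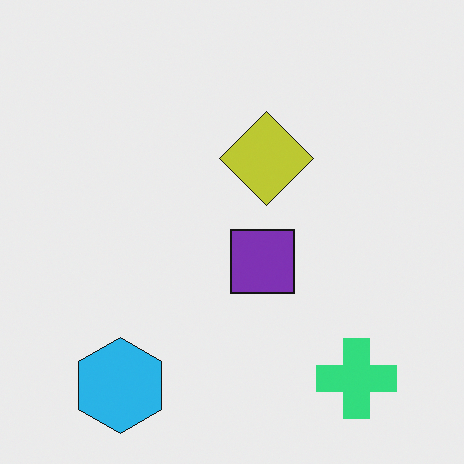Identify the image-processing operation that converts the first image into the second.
The image was hue-shifted through roughly a third of the color wheel.

Every shape's color has rotated by the same amount around the hue wheel — a uniform hue shift.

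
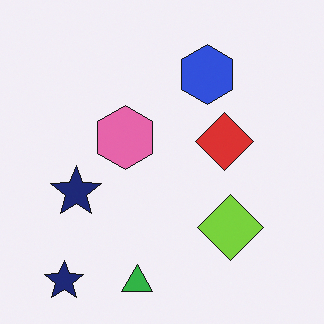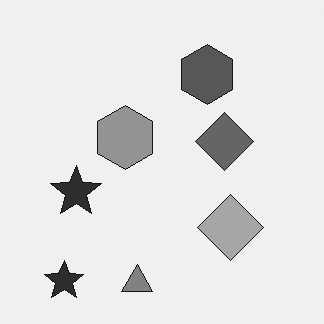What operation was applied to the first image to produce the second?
It was converted to grayscale.

All color is removed — every shape is now a shade of grey.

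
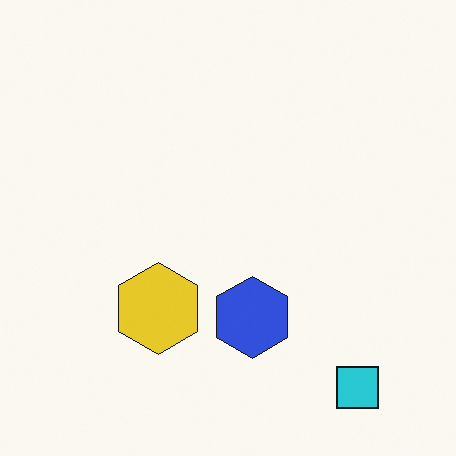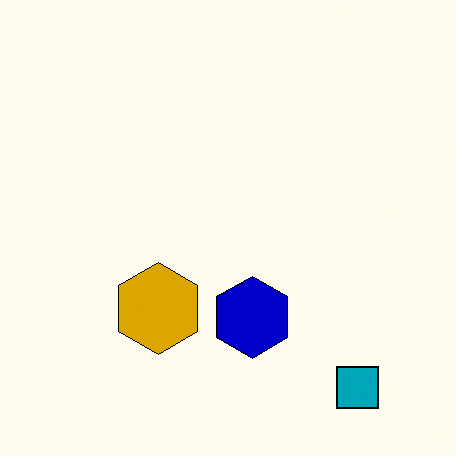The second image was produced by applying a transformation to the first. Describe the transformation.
The second image is the first boosted in contrast.

Tones are pushed away from mid-grey across the whole image — a global contrast change.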